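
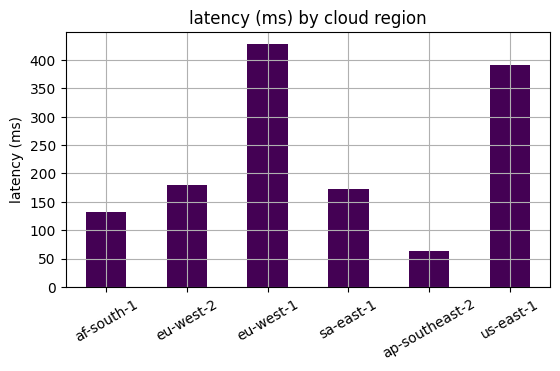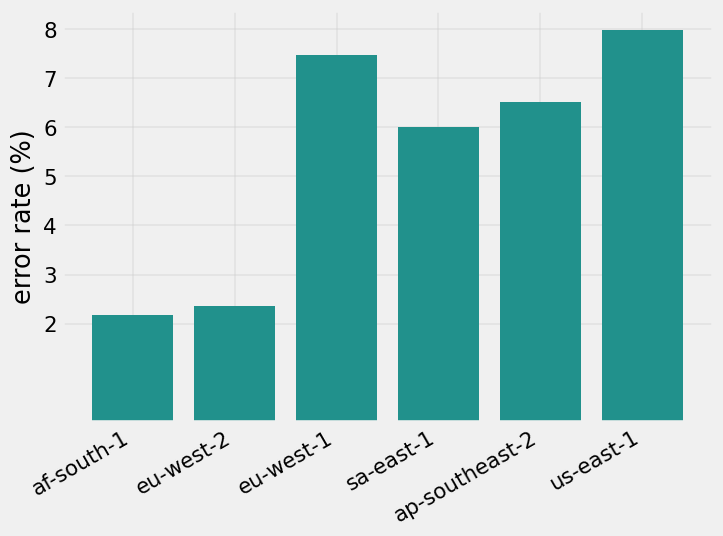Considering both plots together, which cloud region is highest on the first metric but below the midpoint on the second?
Chart 2 median error rate (%) ≈ 6; below-median cloud regions: af-south-1, eu-west-2, sa-east-1. Among those, eu-west-2 has the highest latency (ms) (≈ 200).

eu-west-2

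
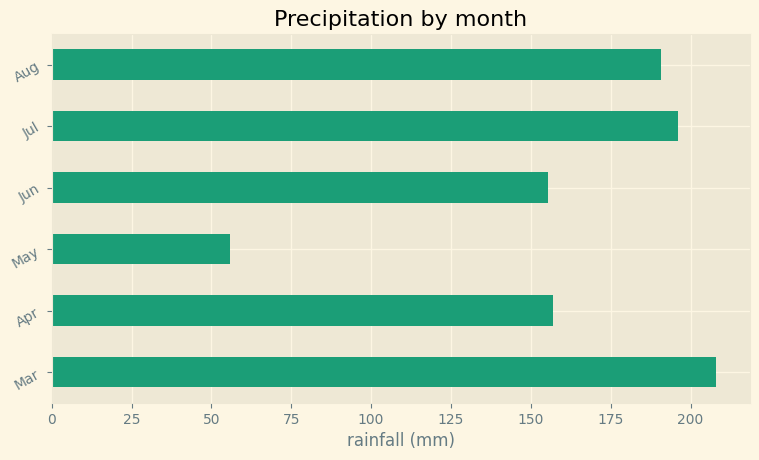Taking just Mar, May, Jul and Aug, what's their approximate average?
(200 + 60 + 200 + 200) / 4 ≈ 165.

≈ 165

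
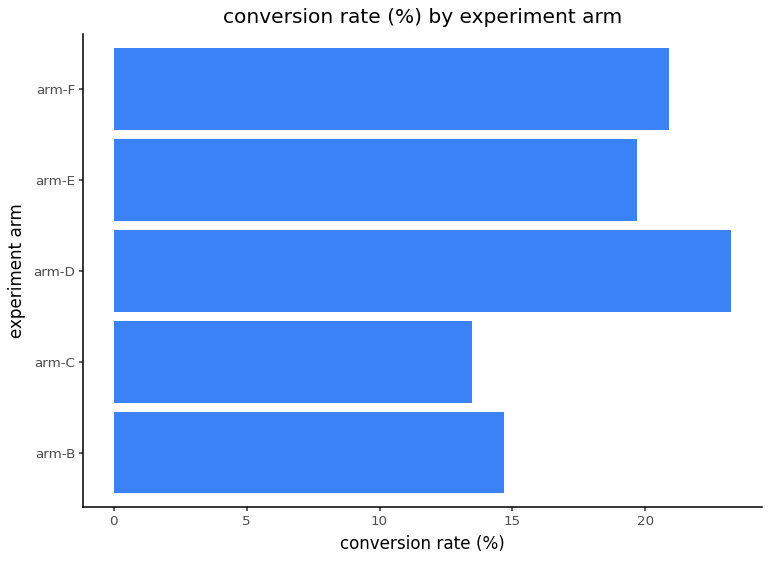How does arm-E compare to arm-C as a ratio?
≈ 1.43×

arm-E ≈ 20, arm-C ≈ 14; 20/14 ≈ 1.43.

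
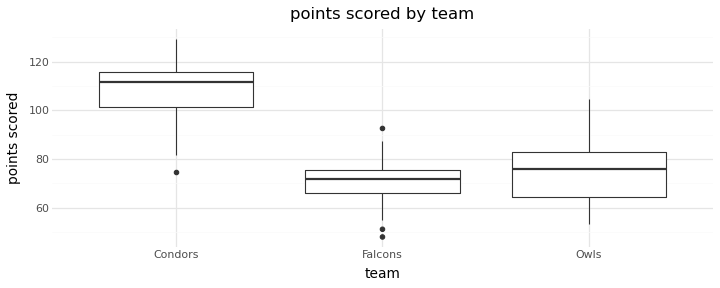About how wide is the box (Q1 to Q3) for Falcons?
≈ 10

Q3 ≈ 75, Q1 ≈ 65; IQR ≈ 10.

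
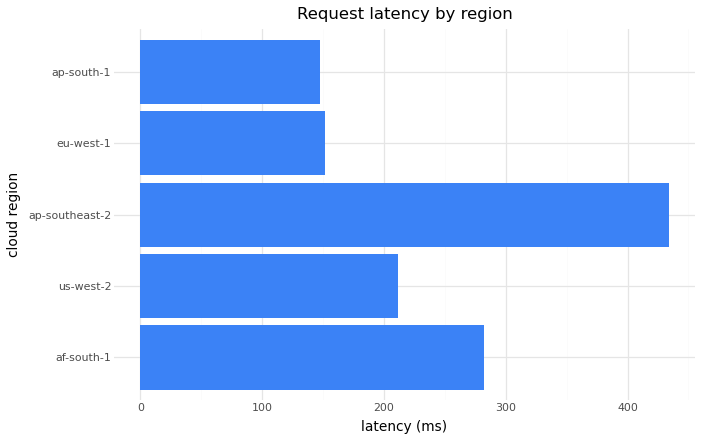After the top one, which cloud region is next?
Top 3: ap-southeast-2 ≈ 450, af-south-1 ≈ 300, us-west-2 ≈ 200.

af-south-1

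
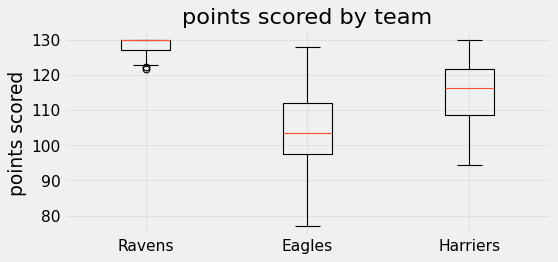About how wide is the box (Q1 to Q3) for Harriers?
Q3 ≈ 122, Q1 ≈ 108; IQR ≈ 14.

≈ 14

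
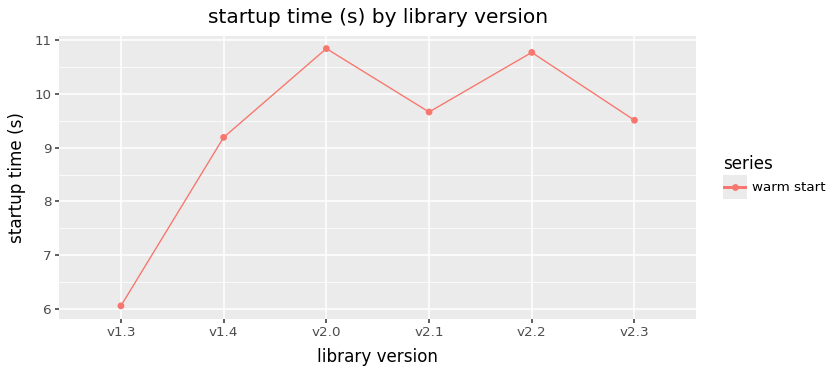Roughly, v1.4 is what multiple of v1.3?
v1.4 ≈ 9.0, v1.3 ≈ 6.0; 9.0/6.0 ≈ 1.5.

≈ 1.5×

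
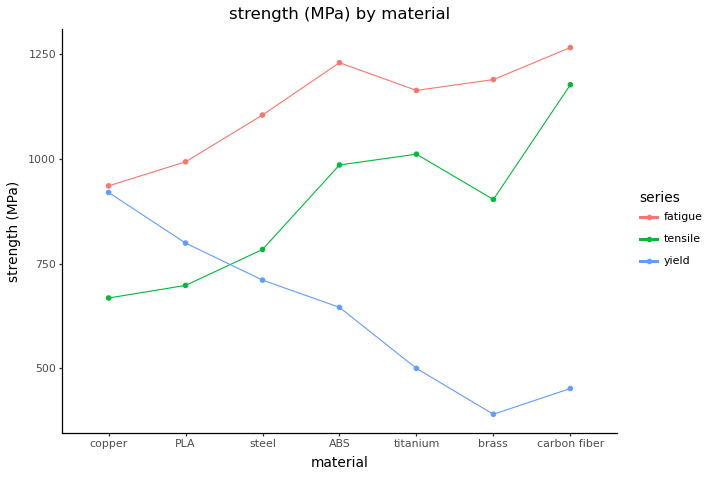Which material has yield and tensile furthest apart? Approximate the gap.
carbon fiber: yield ≈ 500, tensile ≈ 1200 → gap ≈ 700. Next-largest (brass) is only ≈ 500.

carbon fiber, ≈ 700 MPa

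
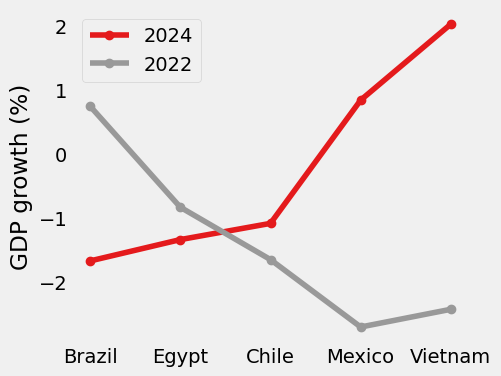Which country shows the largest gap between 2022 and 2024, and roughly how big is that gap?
Vietnam, ≈ 4.5 %

Vietnam: 2022 ≈ -2.5, 2024 ≈ 2.0 → gap ≈ 4.5. Next-largest (Mexico) is only ≈ 3.5.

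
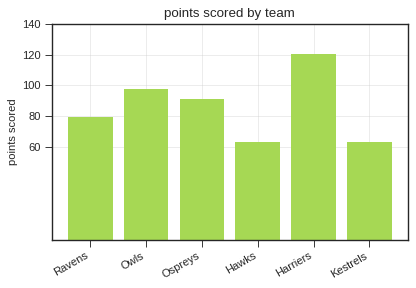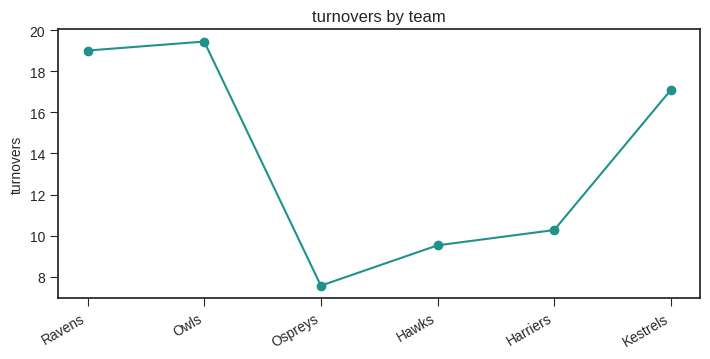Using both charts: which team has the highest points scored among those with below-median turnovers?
Harriers

Chart 2 median turnovers ≈ 14; below-median teams: Ospreys, Hawks, Harriers. Among those, Harriers has the highest points scored (≈ 120).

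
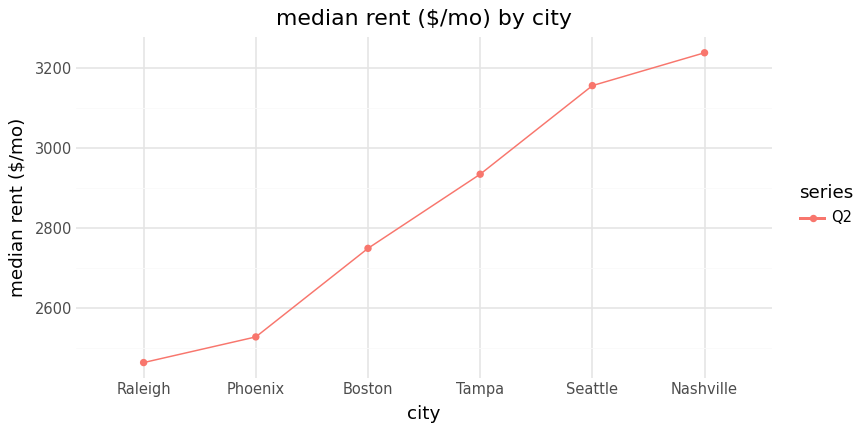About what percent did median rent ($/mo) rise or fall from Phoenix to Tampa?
≈ +16%

Phoenix ≈ 2500, Tampa ≈ 2900; (2900 − 2500) / 2500 ≈ +16%.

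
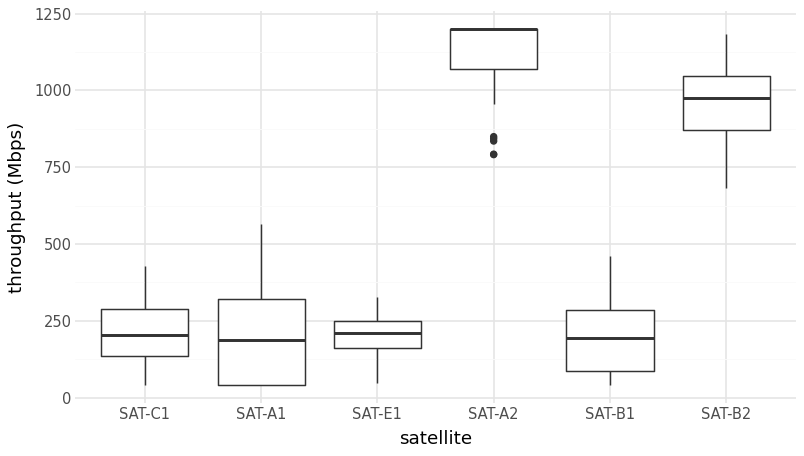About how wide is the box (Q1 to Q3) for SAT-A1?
≈ 300

Q3 ≈ 300, Q1 ≈ 0; IQR ≈ 300.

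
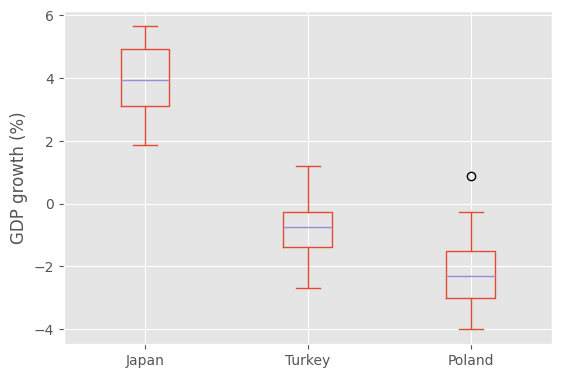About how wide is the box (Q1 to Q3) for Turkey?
Q3 ≈ 0, Q1 ≈ -1; IQR ≈ 1.

≈ 1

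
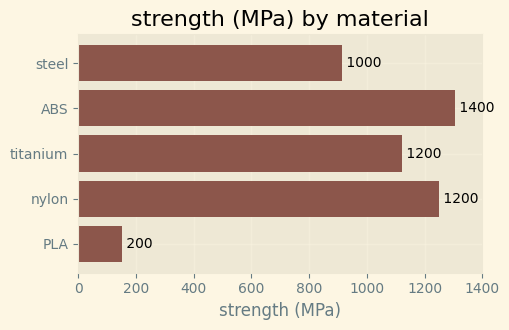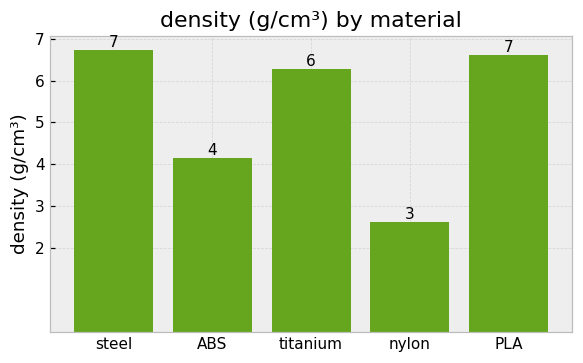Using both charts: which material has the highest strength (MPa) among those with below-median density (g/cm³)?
Chart 2 median density (g/cm³) ≈ 6; below-median materials: ABS, nylon. Among those, ABS has the highest strength (MPa) (≈ 1400).

ABS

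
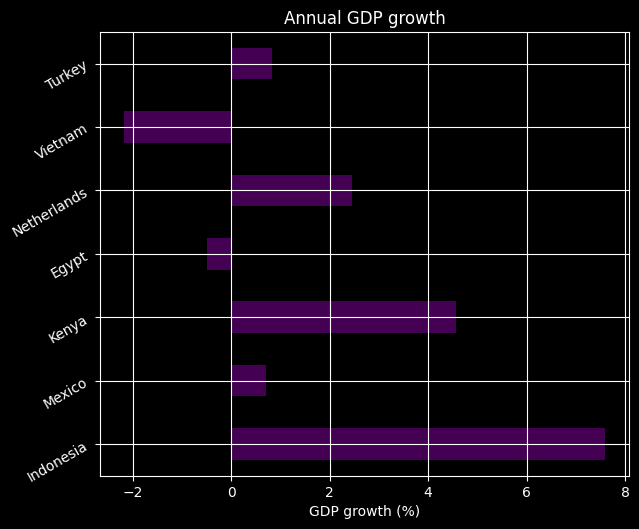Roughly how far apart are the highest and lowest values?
Max Indonesia ≈ 8, min Vietnam ≈ -2; range ≈ 10.

≈ 10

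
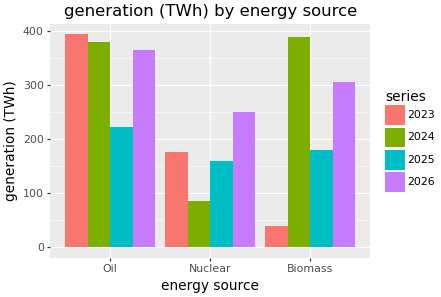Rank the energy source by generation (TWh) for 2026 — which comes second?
Top 3 for 2026: Oil ≈ 350, Biomass ≈ 300, Nuclear ≈ 250.

Biomass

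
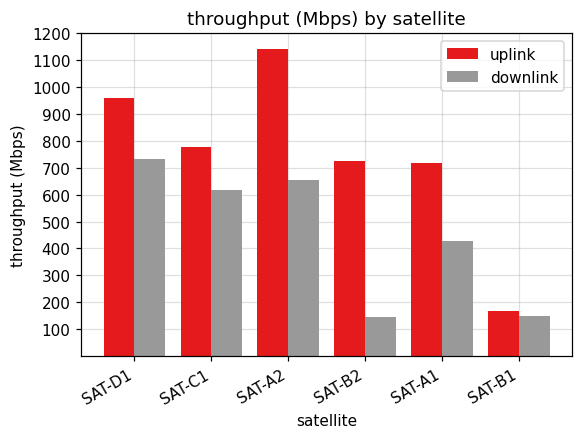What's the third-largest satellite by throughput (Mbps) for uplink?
SAT-C1

Top 4 for uplink: SAT-A2 ≈ 1100, SAT-D1 ≈ 1000, SAT-C1 ≈ 800, SAT-B2 ≈ 700.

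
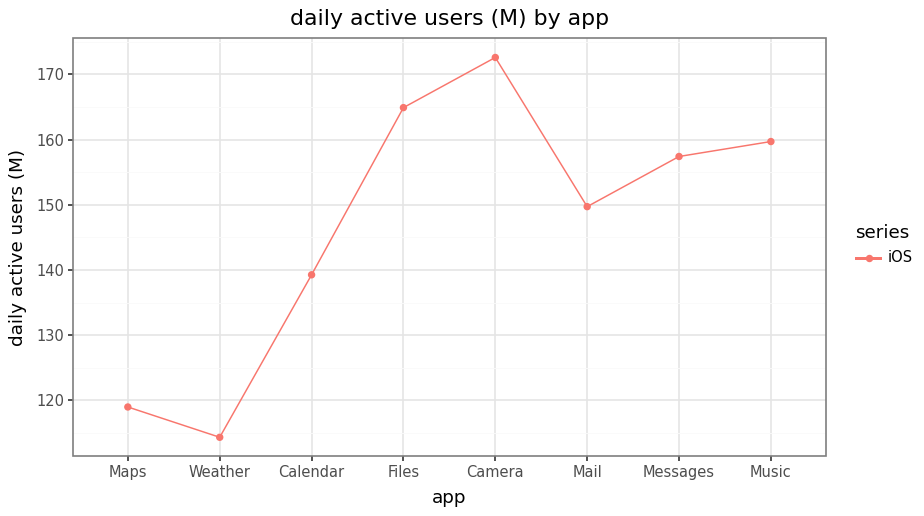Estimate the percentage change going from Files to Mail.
≈ -9.1%

Files ≈ 165, Mail ≈ 150; (150 − 165) / 165 ≈ -9.1%.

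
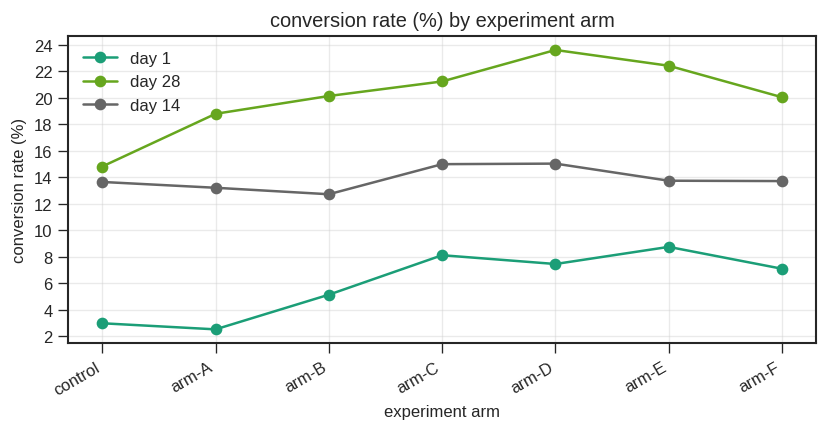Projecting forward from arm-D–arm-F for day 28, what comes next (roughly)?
Last three: 24, 22, 20 → slope ≈ -2/step → next ≈ 18.

≈ 18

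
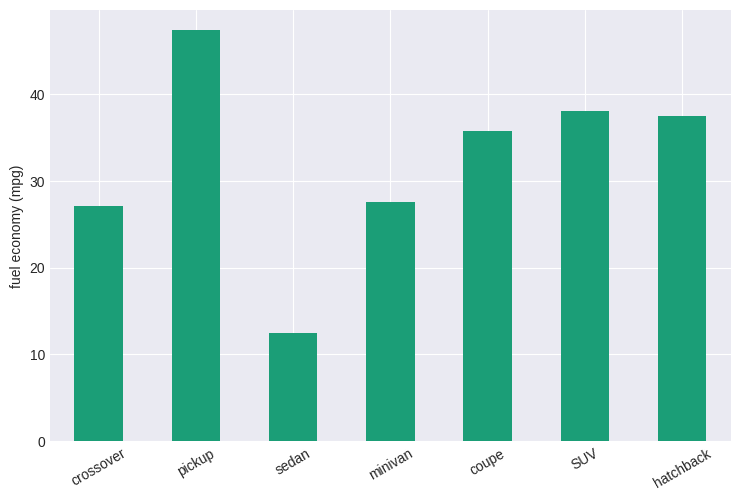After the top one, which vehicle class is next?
Top 3: pickup ≈ 45, SUV ≈ 40, hatchback ≈ 35.

SUV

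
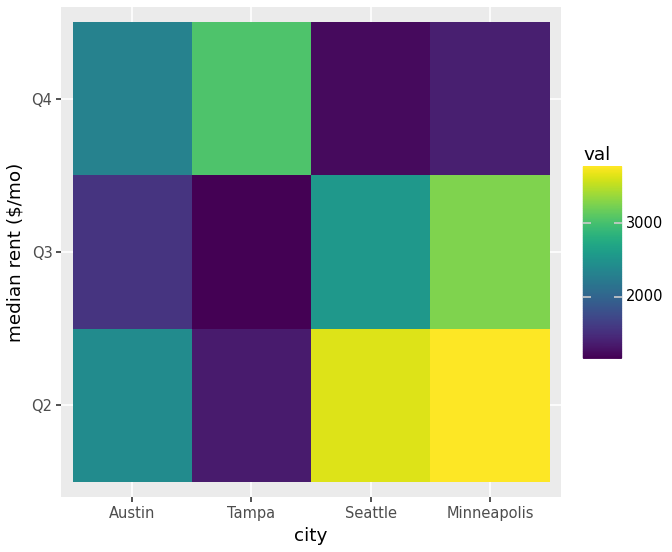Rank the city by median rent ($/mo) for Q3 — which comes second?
Seattle

Top 3 for Q3: Minneapolis ≈ 3500, Seattle ≈ 2500, Austin ≈ 1500.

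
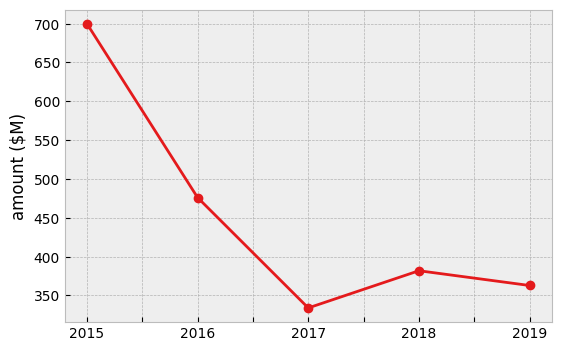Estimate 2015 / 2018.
2015 ≈ 700, 2018 ≈ 400; 700/400 ≈ 1.75.

≈ 1.75×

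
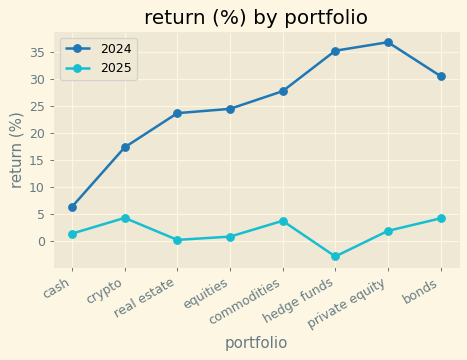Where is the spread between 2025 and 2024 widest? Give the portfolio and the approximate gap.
hedge funds: 2025 ≈ -5, 2024 ≈ 35 → gap ≈ 40. Next-largest (private equity) is only ≈ 35.

hedge funds, ≈ 40 %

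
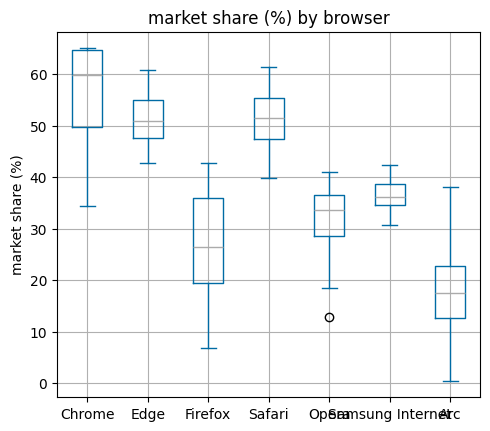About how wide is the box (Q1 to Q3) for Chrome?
Q3 ≈ 65, Q1 ≈ 50; IQR ≈ 15.

≈ 15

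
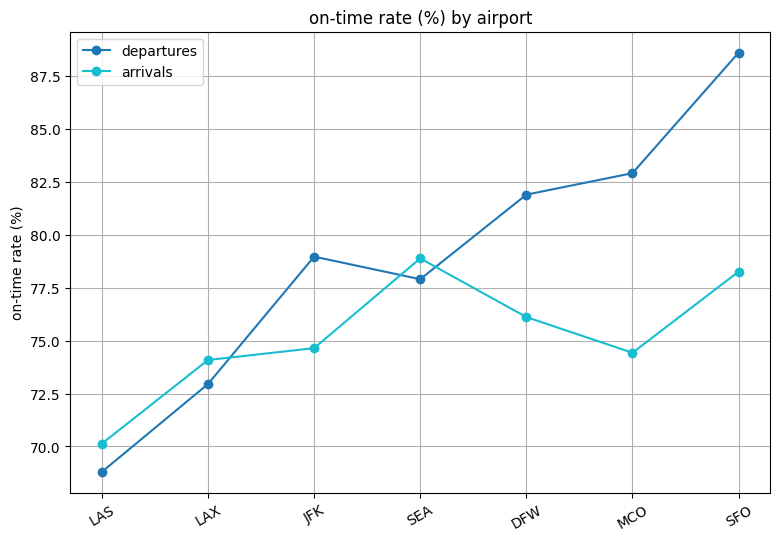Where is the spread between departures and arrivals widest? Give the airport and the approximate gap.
SFO, ≈ 10 %

SFO: departures ≈ 88, arrivals ≈ 78 → gap ≈ 10. Next-largest (MCO) is only ≈ 8.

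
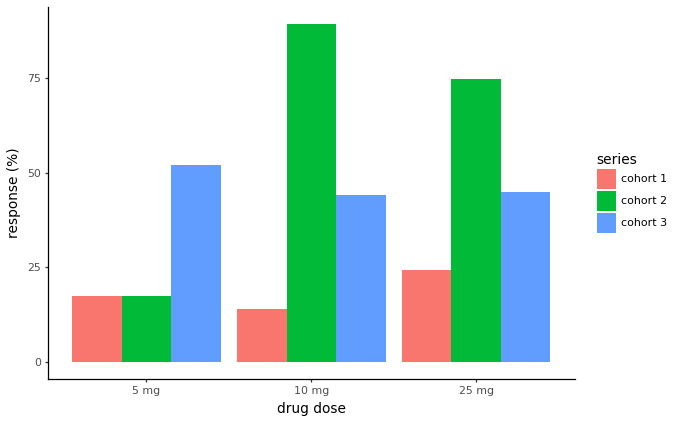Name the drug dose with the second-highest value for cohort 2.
Top 3 for cohort 2: 10 mg ≈ 90, 25 mg ≈ 70, 5 mg ≈ 20.

25 mg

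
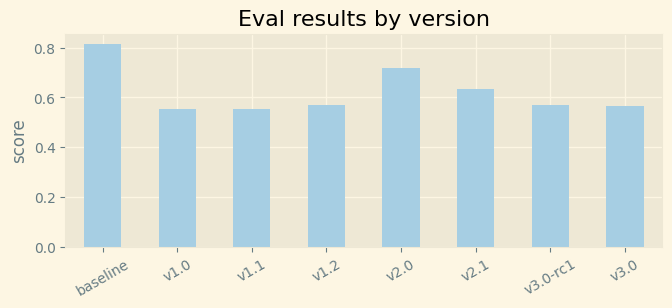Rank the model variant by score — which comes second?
v2.0

Top 3: baseline ≈ 0.8, v2.0 ≈ 0.7, v2.1 ≈ 0.6.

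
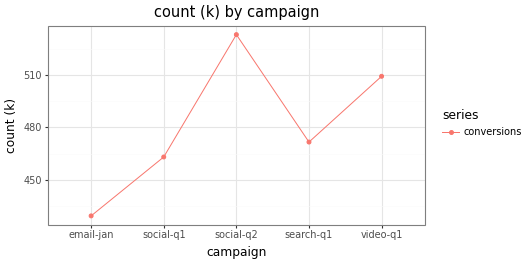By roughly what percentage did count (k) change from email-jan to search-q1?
≈ +9.3%

email-jan ≈ 430, search-q1 ≈ 470; (470 − 430) / 430 ≈ +9.3%.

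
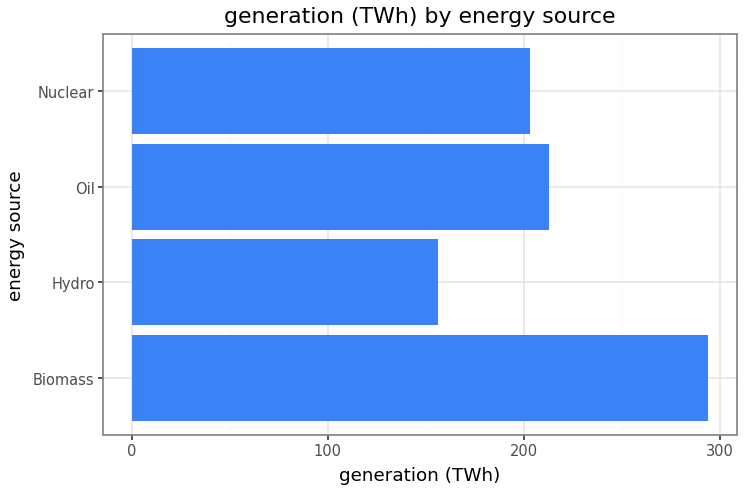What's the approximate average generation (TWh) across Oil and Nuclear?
≈ 212

(225 + 200) / 2 ≈ 212.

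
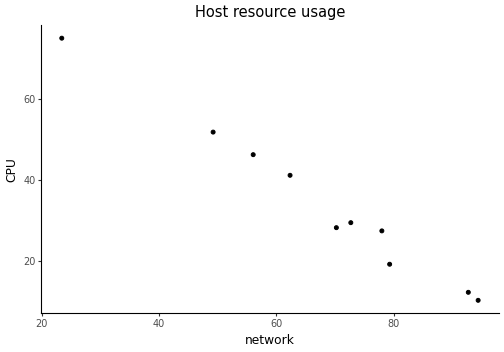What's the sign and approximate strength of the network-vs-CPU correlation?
negative, strong

Points are negatively correlated; strong (|r| ≈ 1.0).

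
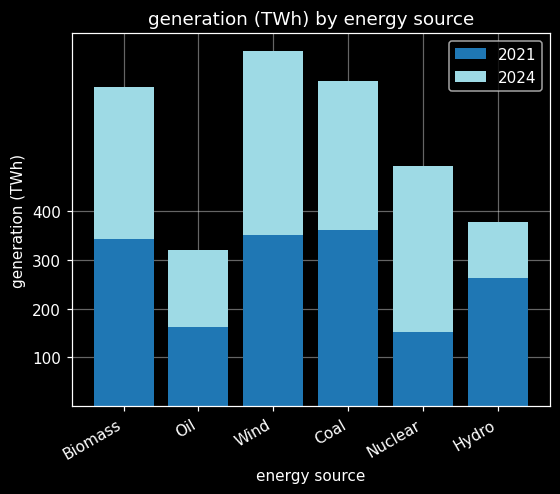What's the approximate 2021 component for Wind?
≈ 400

2021 top ≈ 400, bottom ≈ 0; segment ≈ 400.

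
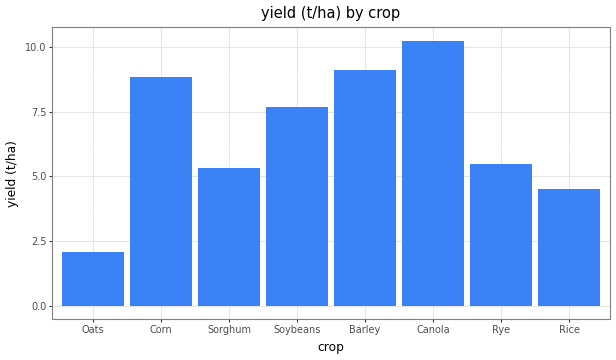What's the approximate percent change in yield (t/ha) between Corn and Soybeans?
≈ -11.1%

Corn ≈ 9, Soybeans ≈ 8; (8 − 9) / 9 ≈ -11.1%.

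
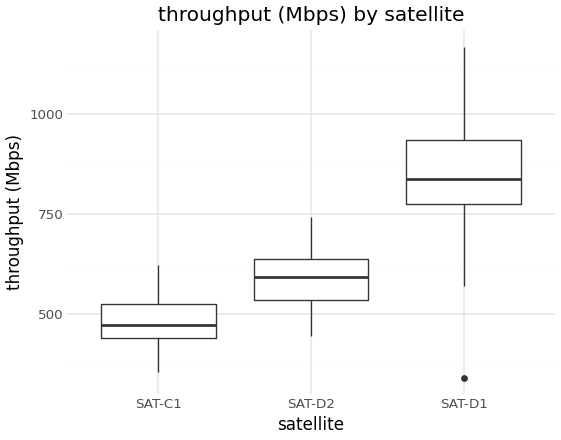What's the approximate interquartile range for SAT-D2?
≈ 100

Q3 ≈ 650, Q1 ≈ 550; IQR ≈ 100.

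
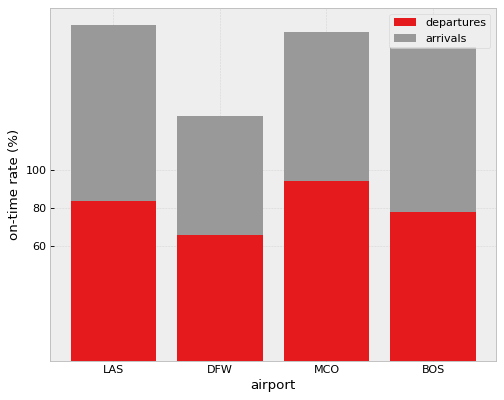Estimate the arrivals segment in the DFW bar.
≈ 60

arrivals top ≈ 120, bottom ≈ 60; segment ≈ 60.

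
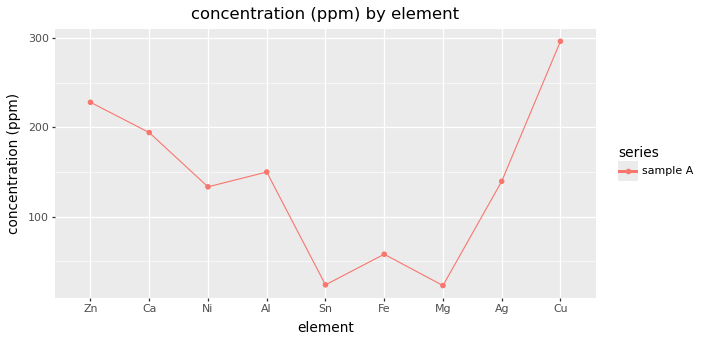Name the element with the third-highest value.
Top 4: Cu ≈ 300, Zn ≈ 225, Ca ≈ 200, Al ≈ 150.

Ca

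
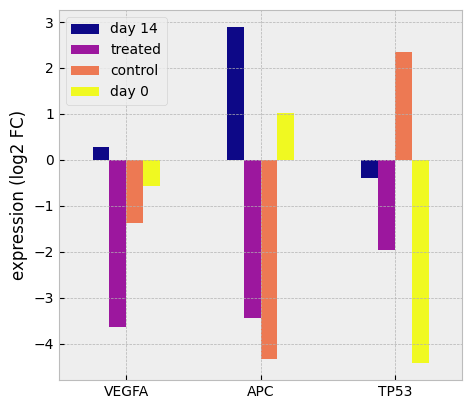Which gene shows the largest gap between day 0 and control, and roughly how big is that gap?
TP53, ≈ 6 log2 FC

TP53: day 0 ≈ -4, control ≈ 2 → gap ≈ 6. Next-largest (APC) is only ≈ 5.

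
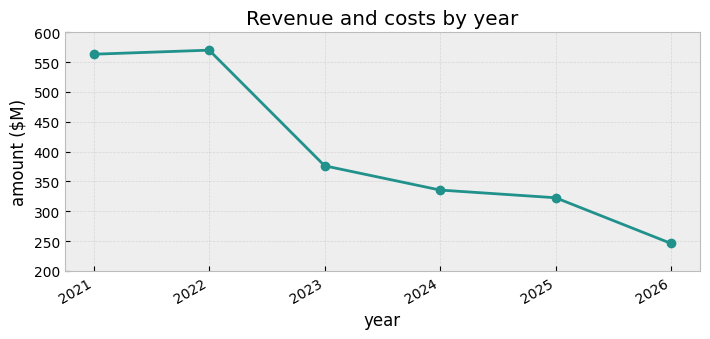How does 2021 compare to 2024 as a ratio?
2021 ≈ 550, 2024 ≈ 350; 550/350 ≈ 1.57.

≈ 1.57×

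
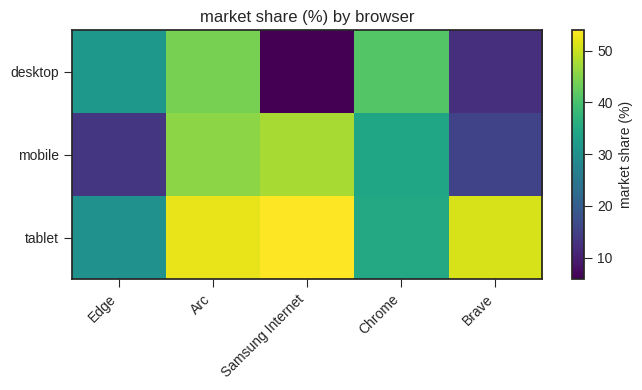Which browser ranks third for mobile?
Chrome

Top 4 for mobile: Samsung Internet ≈ 50, Arc ≈ 45, Chrome ≈ 35, Brave ≈ 15.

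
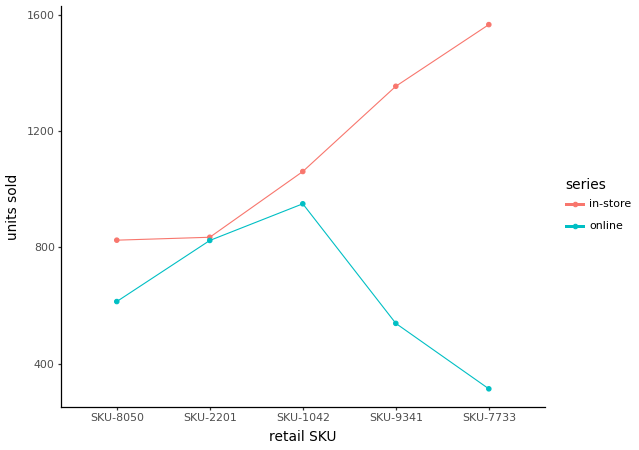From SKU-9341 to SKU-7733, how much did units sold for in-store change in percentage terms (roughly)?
≈ +14.3%

SKU-9341 ≈ 1400, SKU-7733 ≈ 1600; (1600 − 1400) / 1400 ≈ +14.3%.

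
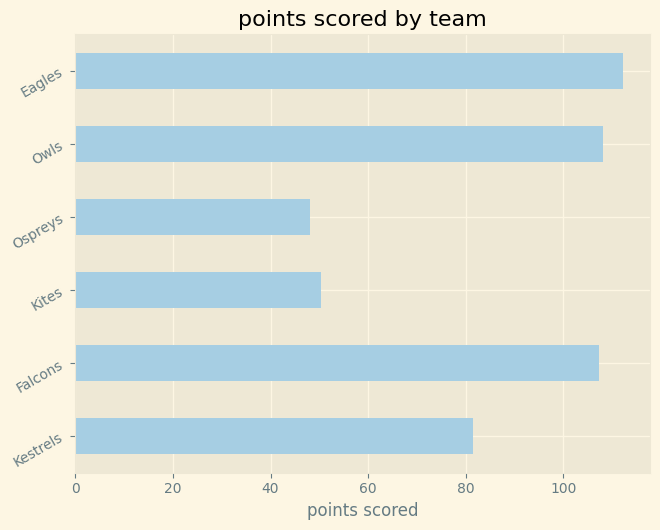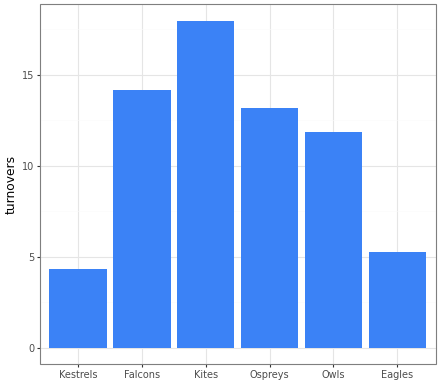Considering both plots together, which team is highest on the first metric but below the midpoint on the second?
Chart 2 median turnovers ≈ 12; below-median teams: Kestrels, Owls, Eagles. Among those, Eagles has the highest points scored (≈ 120).

Eagles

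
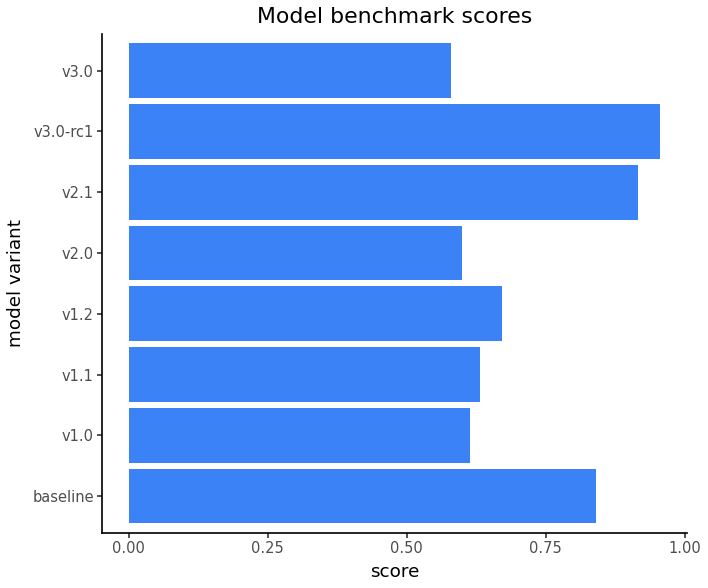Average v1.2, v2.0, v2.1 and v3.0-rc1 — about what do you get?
(0.7 + 0.6 + 0.9 + 1.0) / 4 ≈ 0.8.

≈ 0.8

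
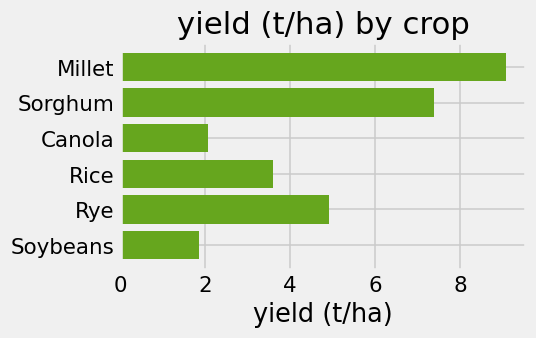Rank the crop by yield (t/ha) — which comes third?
Top 4: Millet ≈ 9, Sorghum ≈ 7, Rye ≈ 5, Rice ≈ 4.

Rye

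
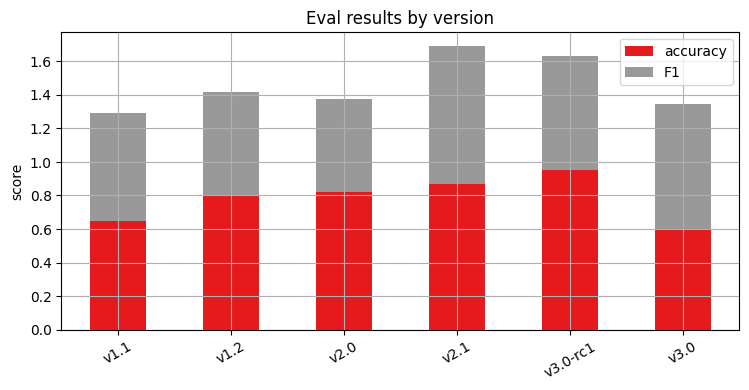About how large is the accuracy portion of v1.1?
accuracy top ≈ 0.6, bottom ≈ 0.0; segment ≈ 0.6.

≈ 0.6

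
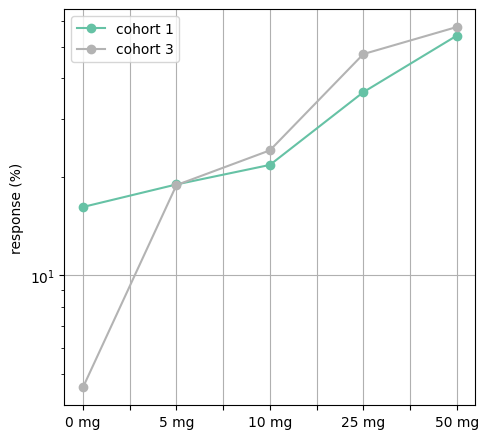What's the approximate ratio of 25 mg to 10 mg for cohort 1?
≈ 1.75×

25 mg ≈ 35, 10 mg ≈ 20; 35/20 ≈ 1.75.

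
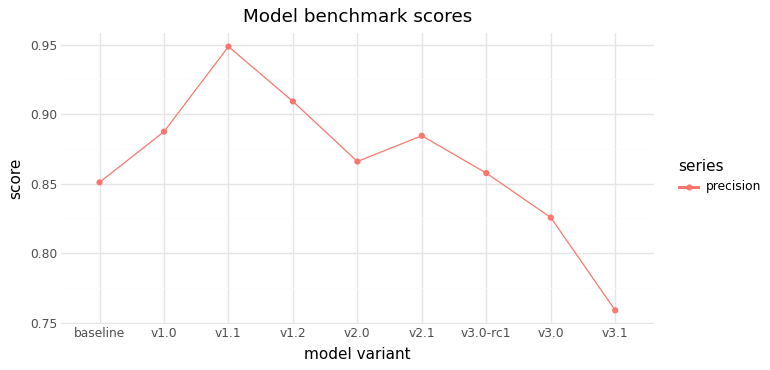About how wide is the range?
Max v1.1 ≈ 0.94, min v3.1 ≈ 0.76; range ≈ 0.18.

≈ 0.18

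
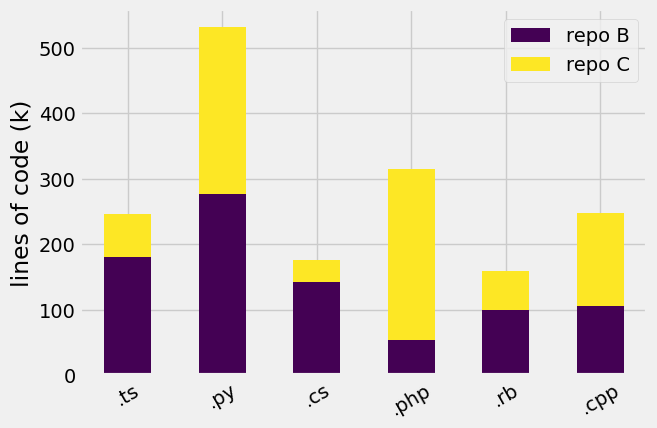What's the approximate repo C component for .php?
≈ 250

repo C top ≈ 300, bottom ≈ 50; segment ≈ 250.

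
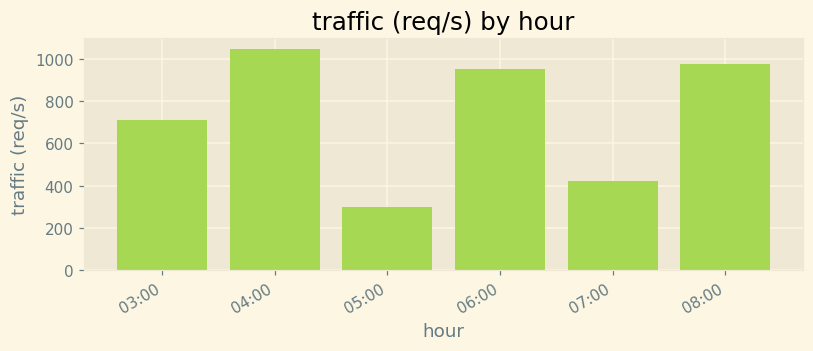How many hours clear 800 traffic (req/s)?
3

Above 800: 04:00, 06:00, 08:00.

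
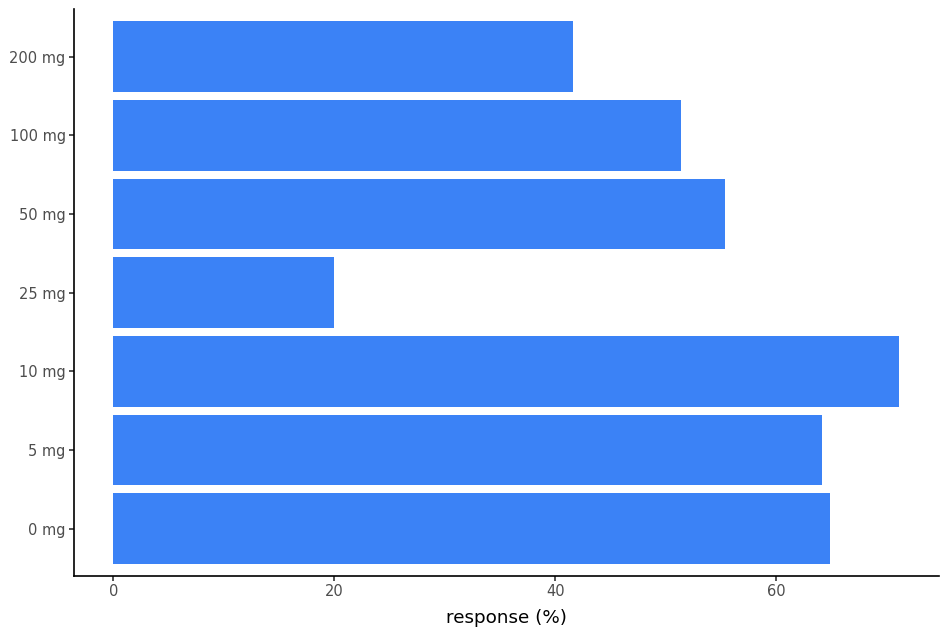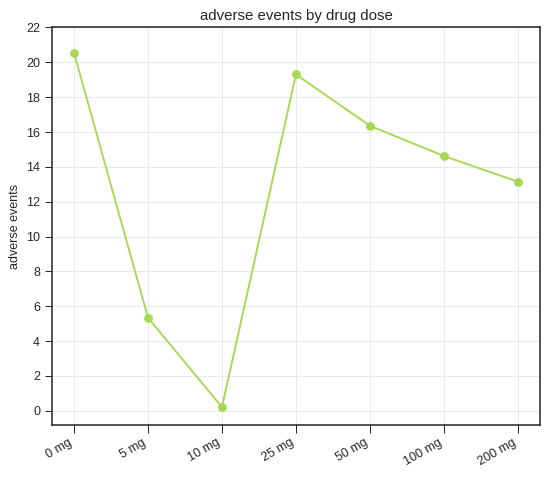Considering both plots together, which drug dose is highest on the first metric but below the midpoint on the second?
Chart 2 median adverse events ≈ 14; below-median drug doses: 5 mg, 10 mg, 200 mg. Among those, 10 mg has the highest response (%) (≈ 70).

10 mg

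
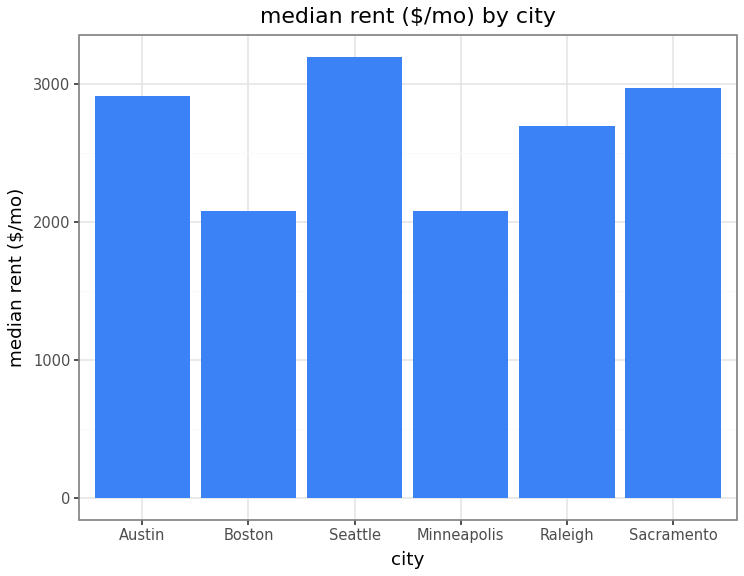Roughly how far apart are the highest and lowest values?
Max Seattle ≈ 3000, min Boston ≈ 2000; range ≈ 1000.

≈ 1000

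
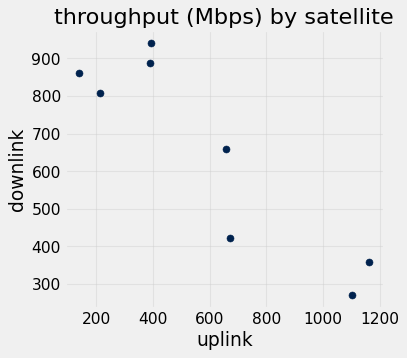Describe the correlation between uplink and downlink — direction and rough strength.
negative, strong

Points are negatively correlated; strong (|r| ≈ 0.9).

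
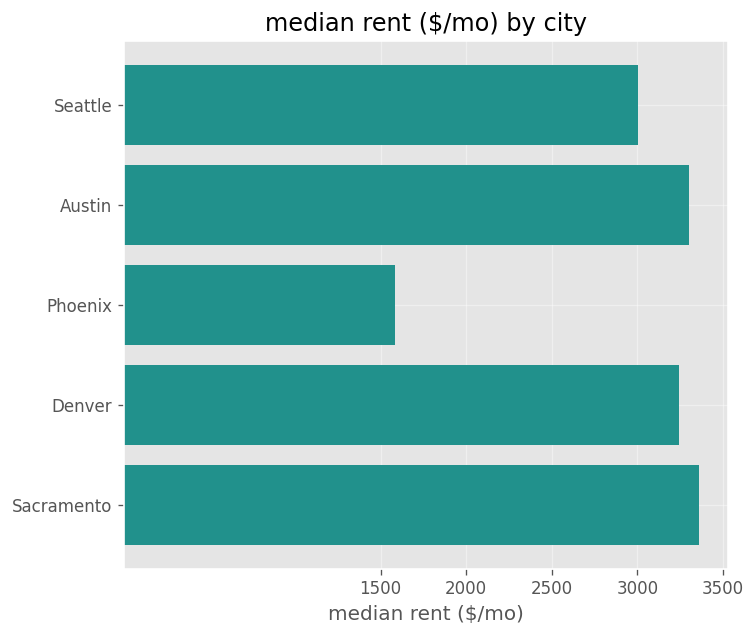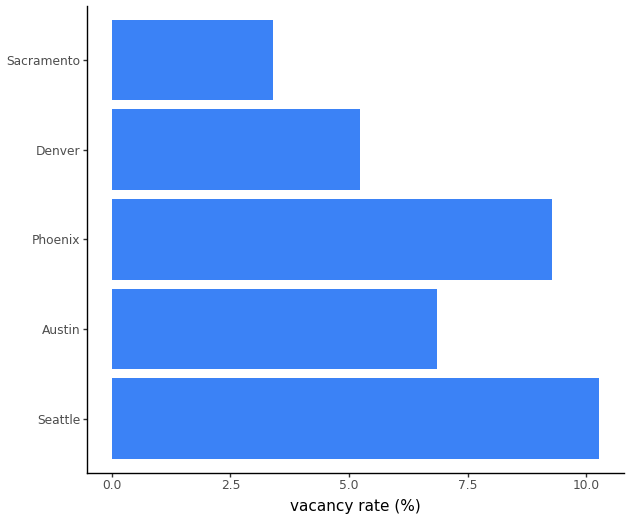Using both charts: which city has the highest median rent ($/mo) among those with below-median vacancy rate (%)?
Chart 2 median vacancy rate (%) ≈ 7; below-median cities: Denver, Sacramento. Among those, Sacramento has the highest median rent ($/mo) (≈ 3500).

Sacramento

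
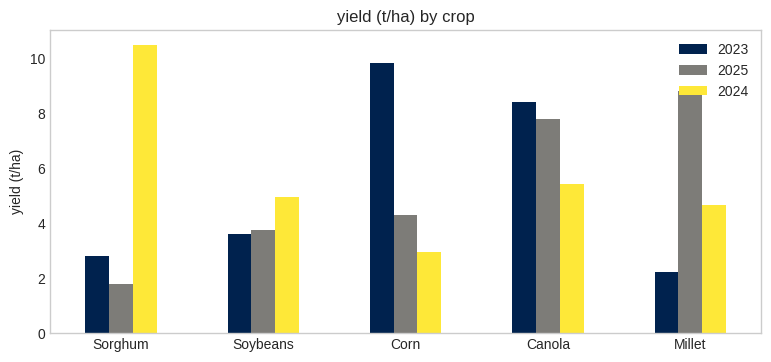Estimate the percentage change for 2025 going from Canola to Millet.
≈ +12.5%

Canola ≈ 8, Millet ≈ 9; (9 − 8) / 8 ≈ +12.5%.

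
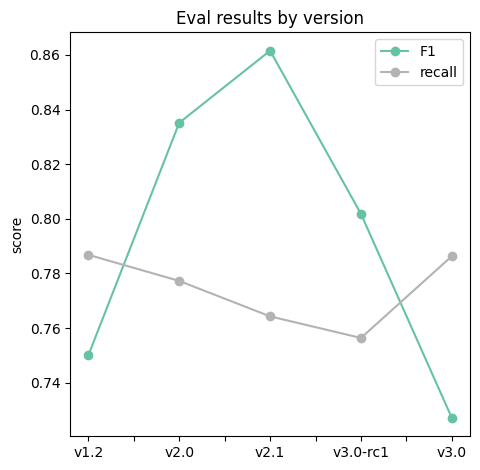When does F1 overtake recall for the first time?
v2.0

v1.2: F1 ≈ 0.74 vs recall ≈ 0.78 (not yet); v2.0: F1 ≈ 0.84 vs recall ≈ 0.78 (first crossover).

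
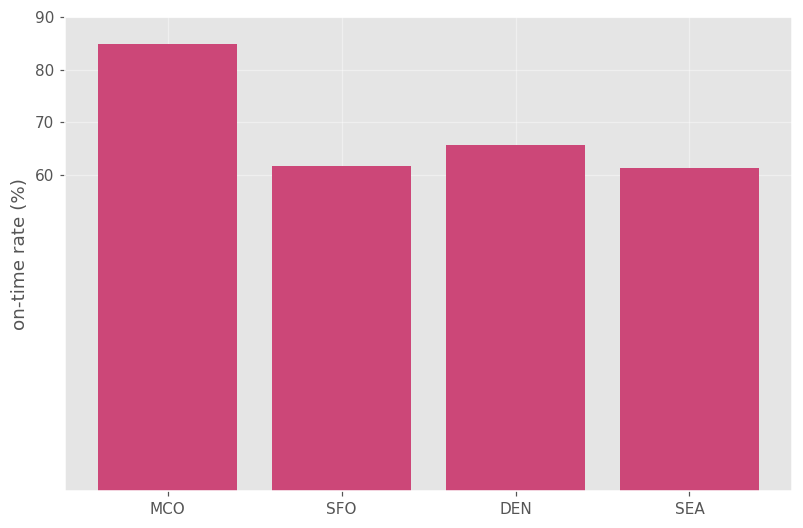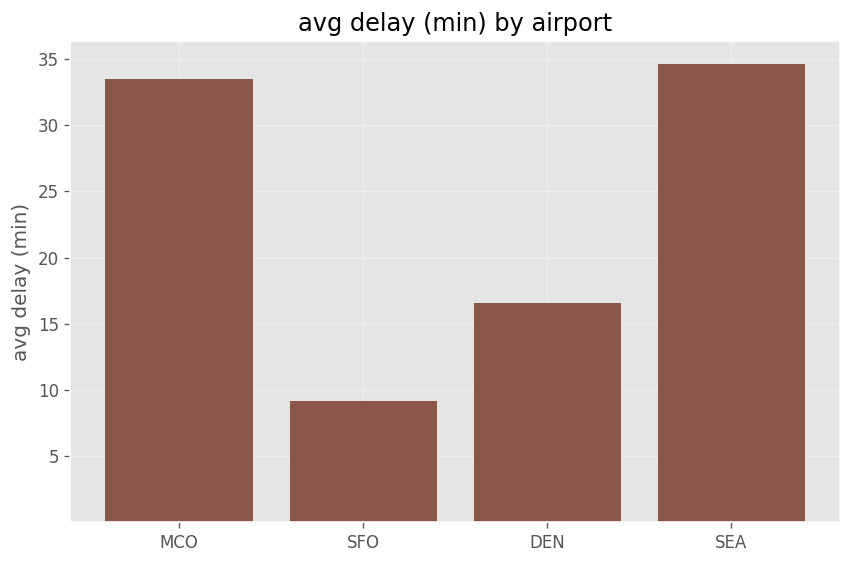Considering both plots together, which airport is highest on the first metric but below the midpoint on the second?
DEN

Chart 2 median avg delay (min) ≈ 25; below-median airports: SFO, DEN. Among those, DEN has the highest on-time rate (%) (≈ 70).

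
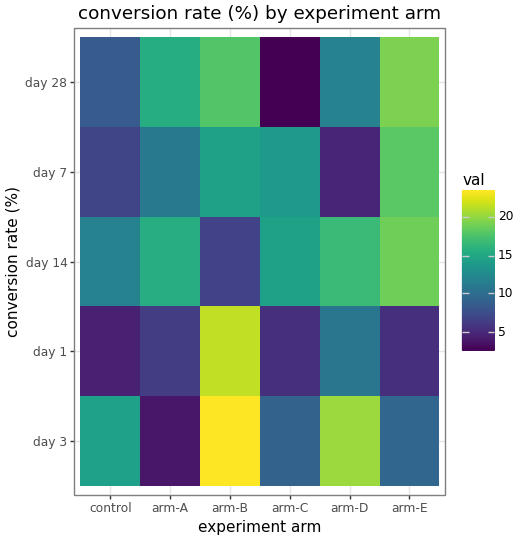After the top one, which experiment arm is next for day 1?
arm-D

Top 3 for day 1: arm-B ≈ 22, arm-D ≈ 10, arm-A ≈ 6.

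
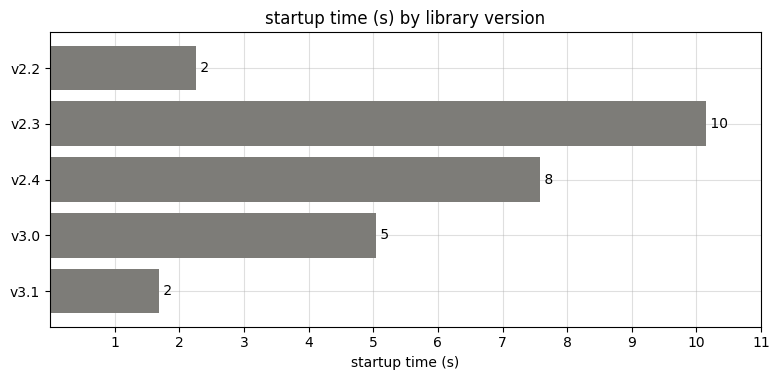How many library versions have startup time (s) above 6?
2

Above 6: v2.3, v2.4.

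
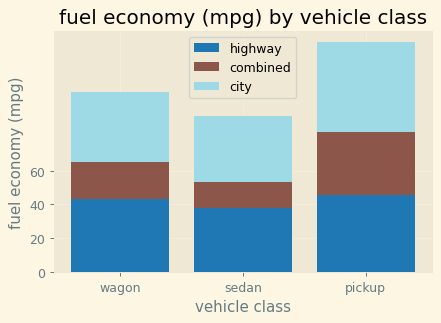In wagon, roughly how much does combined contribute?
≈ 20

combined top ≈ 60, bottom ≈ 40; segment ≈ 20.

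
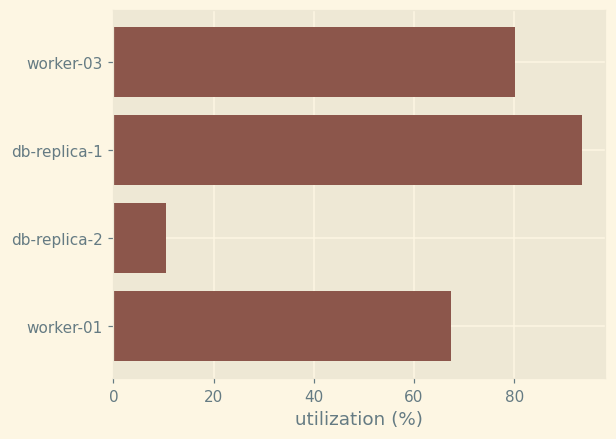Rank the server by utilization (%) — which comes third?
Top 4: db-replica-1 ≈ 90, worker-03 ≈ 80, worker-01 ≈ 70, db-replica-2 ≈ 10.

worker-01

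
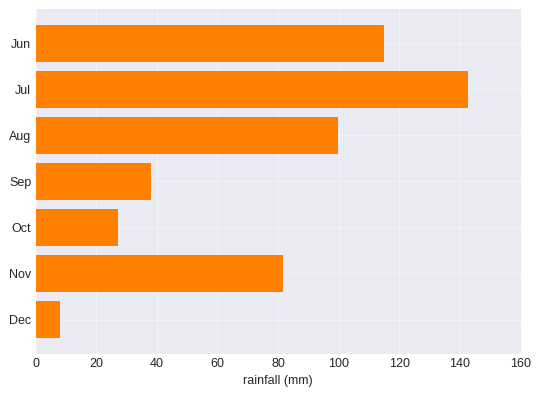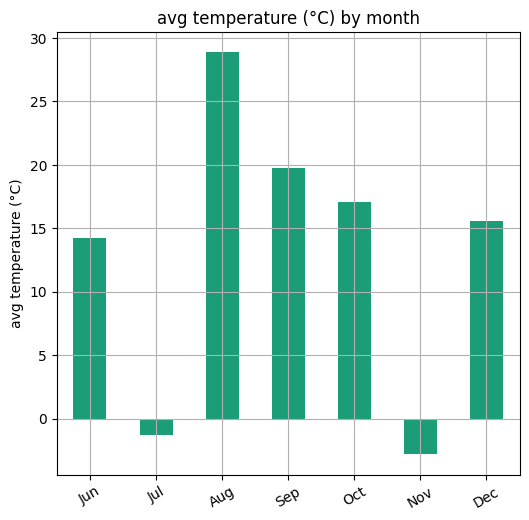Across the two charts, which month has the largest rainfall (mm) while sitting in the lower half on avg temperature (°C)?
Chart 2 median avg temperature (°C) ≈ 15; below-median months: Jun, Jul, Nov. Among those, Jul has the highest rainfall (mm) (≈ 140).

Jul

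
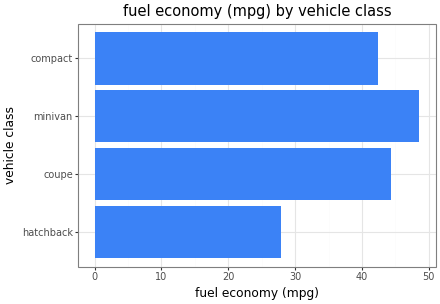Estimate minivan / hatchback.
≈ 1.67×

minivan ≈ 50, hatchback ≈ 30; 50/30 ≈ 1.67.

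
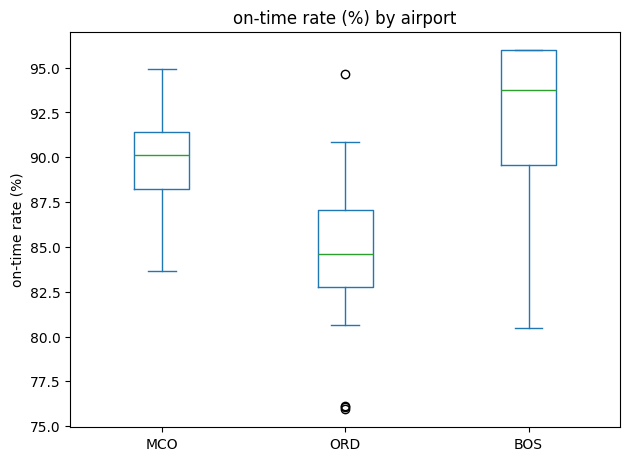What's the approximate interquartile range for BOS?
≈ 6

Q3 ≈ 96, Q1 ≈ 90; IQR ≈ 6.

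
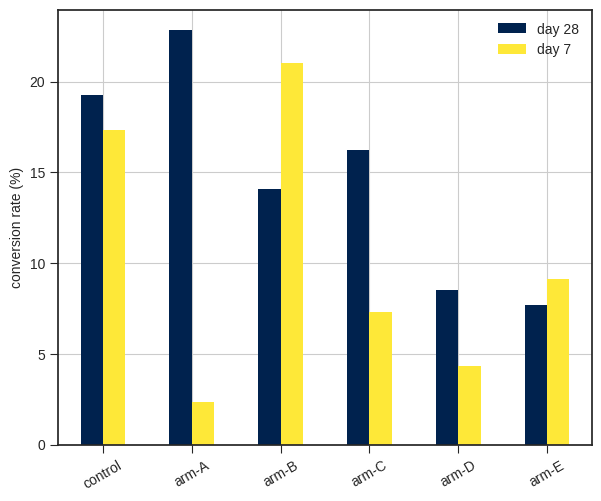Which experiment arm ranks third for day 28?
arm-C

Top 4 for day 28: arm-A ≈ 22, control ≈ 20, arm-C ≈ 16, arm-B ≈ 14.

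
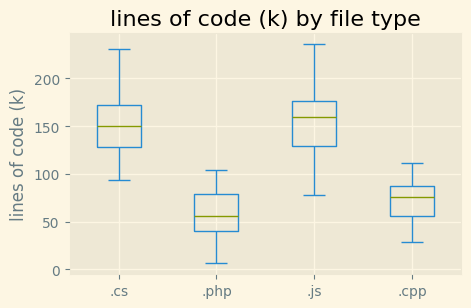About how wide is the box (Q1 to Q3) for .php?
≈ 40

Q3 ≈ 80, Q1 ≈ 40; IQR ≈ 40.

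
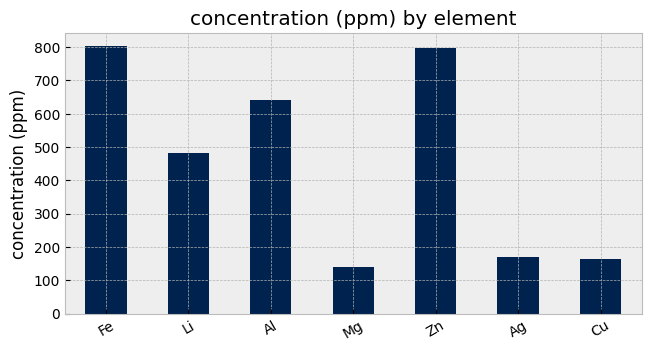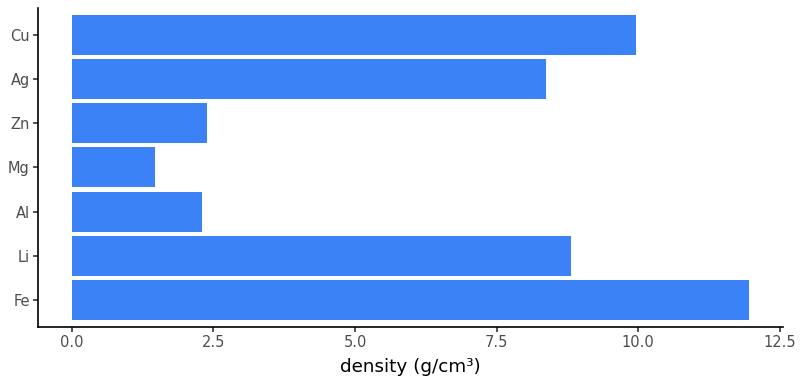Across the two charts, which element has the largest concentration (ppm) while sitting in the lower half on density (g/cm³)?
Zn

Chart 2 median density (g/cm³) ≈ 8; below-median elements: Al, Mg, Zn. Among those, Zn has the highest concentration (ppm) (≈ 800).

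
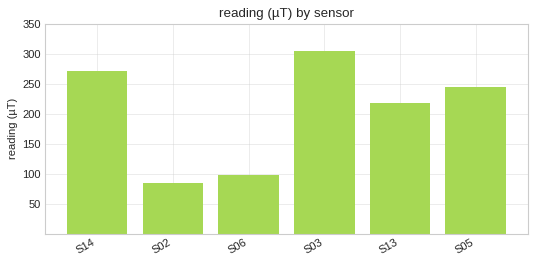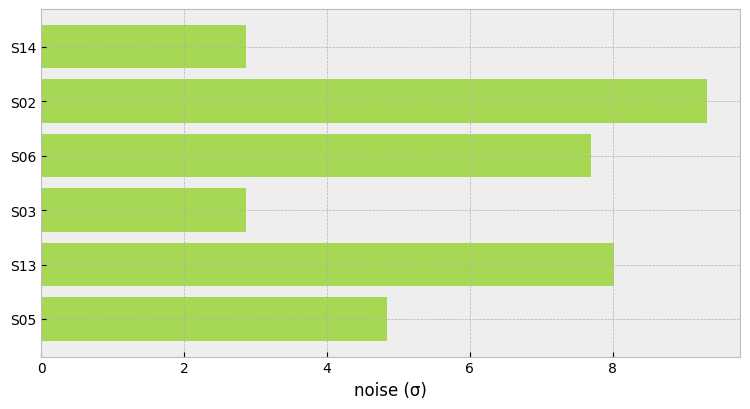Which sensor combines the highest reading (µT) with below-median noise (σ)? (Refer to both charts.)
Chart 2 median noise (σ) ≈ 6; below-median sensors: S14, S03, S05. Among those, S03 has the highest reading (µT) (≈ 300).

S03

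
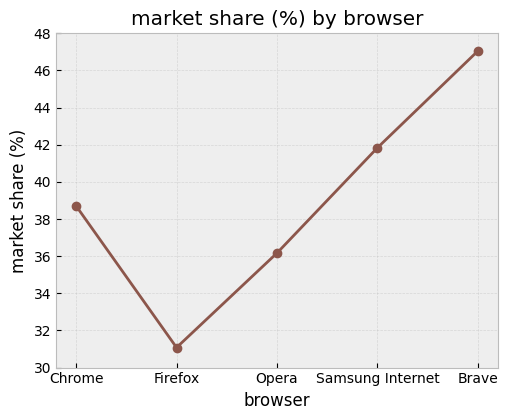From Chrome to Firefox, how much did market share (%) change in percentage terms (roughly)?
≈ -15.8%

Chrome ≈ 38, Firefox ≈ 32; (32 − 38) / 38 ≈ -15.8%.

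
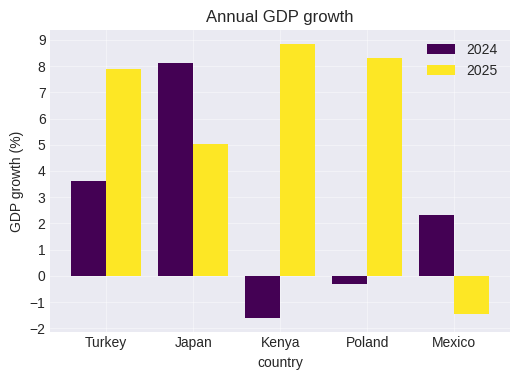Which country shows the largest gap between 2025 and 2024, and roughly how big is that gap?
Kenya: 2025 ≈ 9, 2024 ≈ -2 → gap ≈ 11. Next-largest (Poland) is only ≈ 8.

Kenya, ≈ 11 %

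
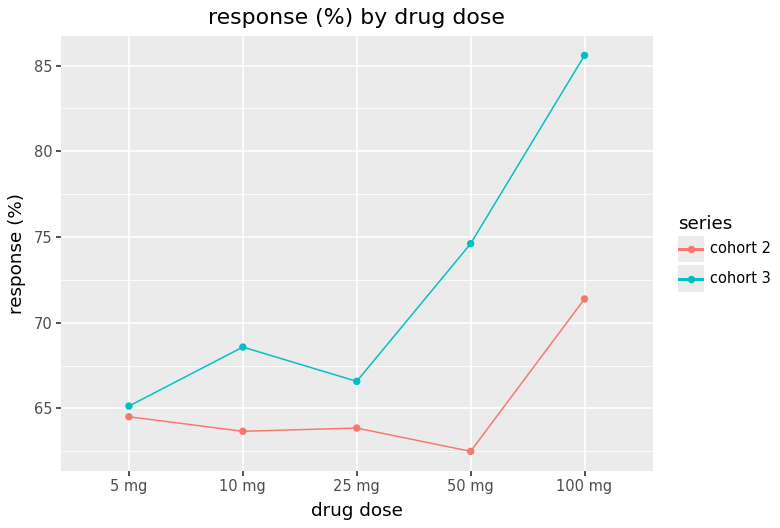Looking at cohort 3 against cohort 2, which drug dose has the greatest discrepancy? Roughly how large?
100 mg: cohort 3 ≈ 86, cohort 2 ≈ 72 → gap ≈ 14. Next-largest (50 mg) is only ≈ 12.

100 mg, ≈ 14 %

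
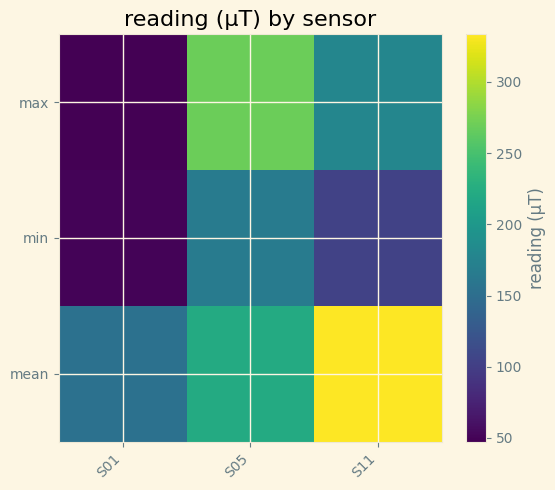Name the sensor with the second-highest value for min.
S11

Top 3 for min: S05 ≈ 175, S11 ≈ 100, S01 ≈ 50.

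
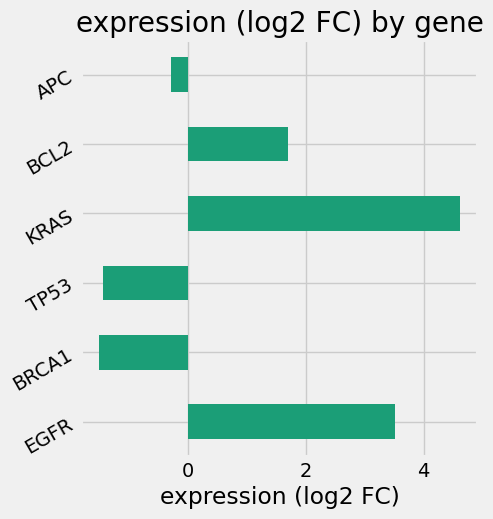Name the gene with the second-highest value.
Top 3: KRAS ≈ 5, EGFR ≈ 4, BCL2 ≈ 2.

EGFR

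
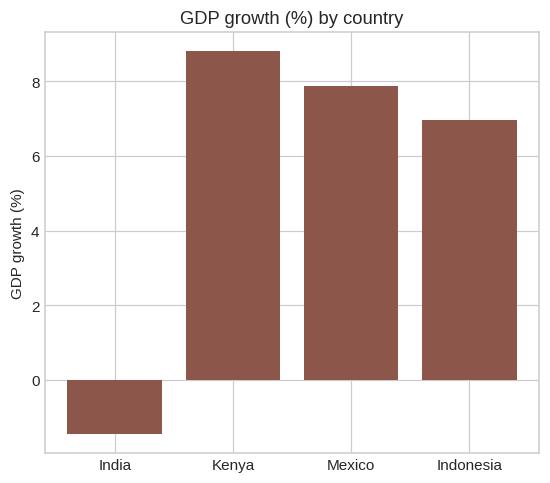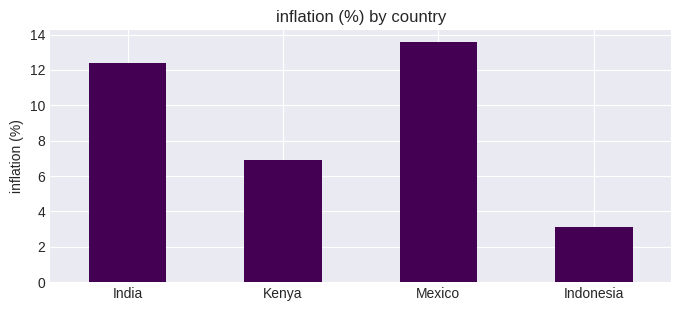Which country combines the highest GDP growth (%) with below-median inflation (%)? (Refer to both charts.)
Kenya

Chart 2 median inflation (%) ≈ 10; below-median countries: Kenya, Indonesia. Among those, Kenya has the highest GDP growth (%) (≈ 9).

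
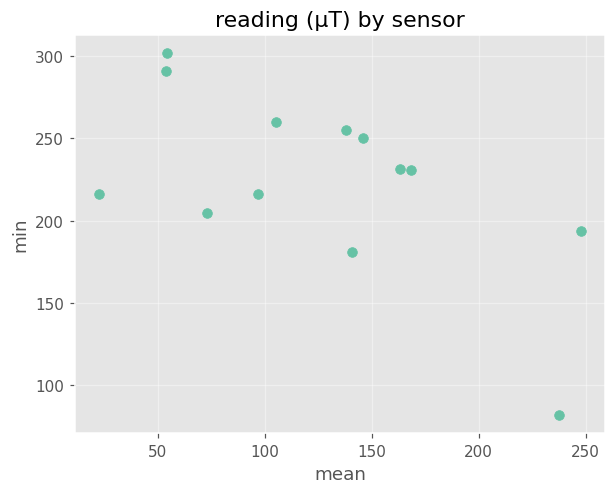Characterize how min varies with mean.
negative, moderate

Points are negatively correlated; moderate (|r| ≈ 0.6).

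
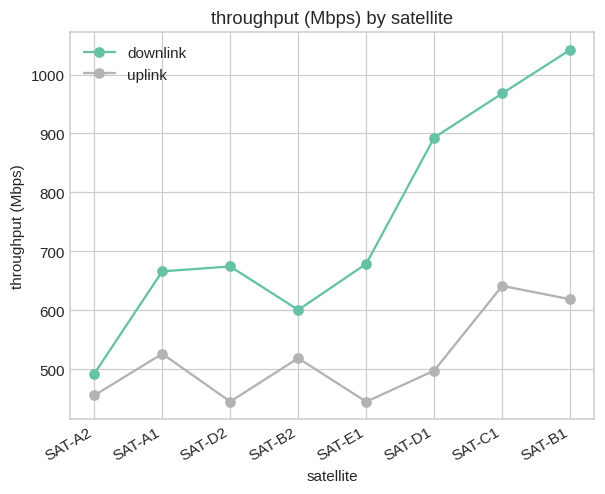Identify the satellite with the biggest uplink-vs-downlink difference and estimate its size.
SAT-B1, ≈ 450 Mbps

SAT-B1: uplink ≈ 600, downlink ≈ 1050 → gap ≈ 450. Next-largest (SAT-D1) is only ≈ 400.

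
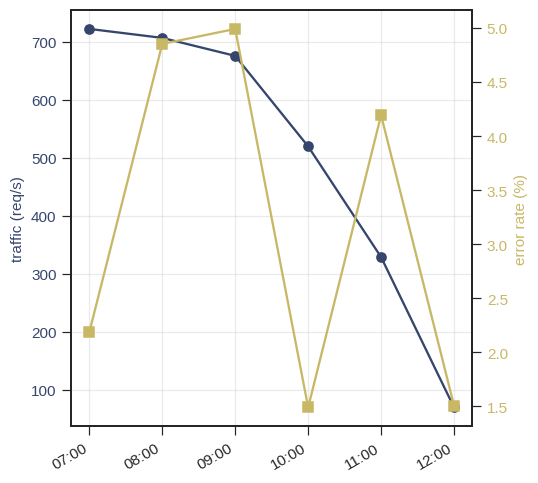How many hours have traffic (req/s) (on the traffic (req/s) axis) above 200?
5

Above 200: 07:00, 08:00, 09:00, 10:00, 11:00.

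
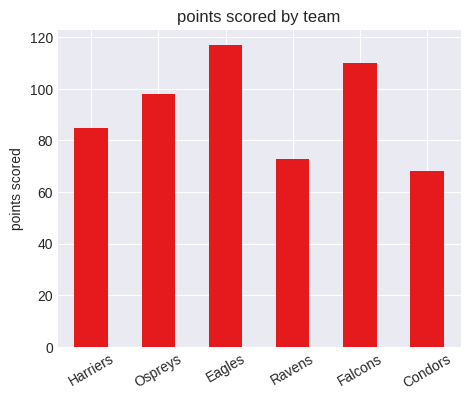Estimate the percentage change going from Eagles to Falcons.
≈ -8.3%

Eagles ≈ 120, Falcons ≈ 110; (110 − 120) / 120 ≈ -8.3%.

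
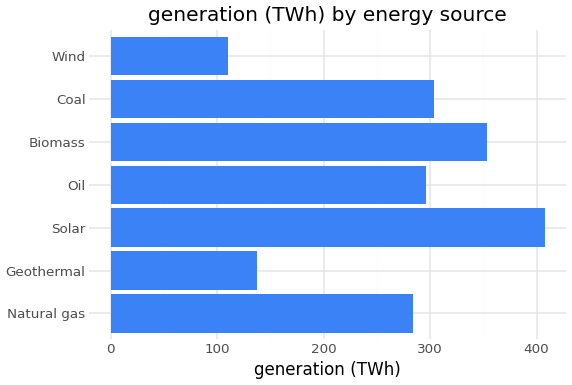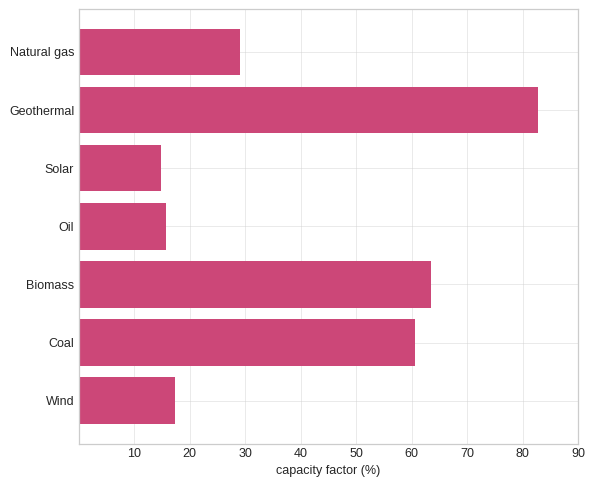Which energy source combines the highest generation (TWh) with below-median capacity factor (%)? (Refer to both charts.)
Solar

Chart 2 median capacity factor (%) ≈ 30; below-median energy sources: Solar, Oil, Wind. Among those, Solar has the highest generation (TWh) (≈ 400).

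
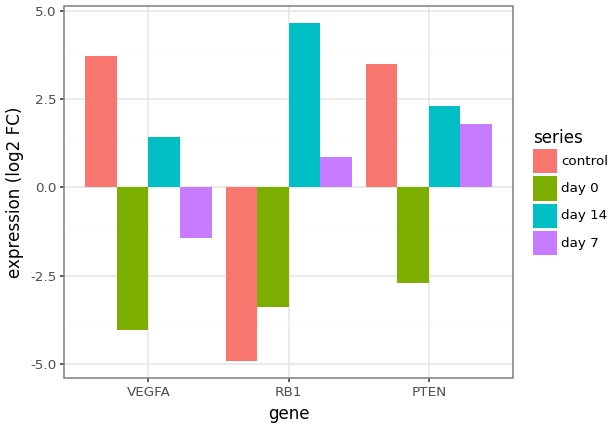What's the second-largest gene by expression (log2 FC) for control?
PTEN

Top 3 for control: VEGFA ≈ 4, PTEN ≈ 3, RB1 ≈ -5.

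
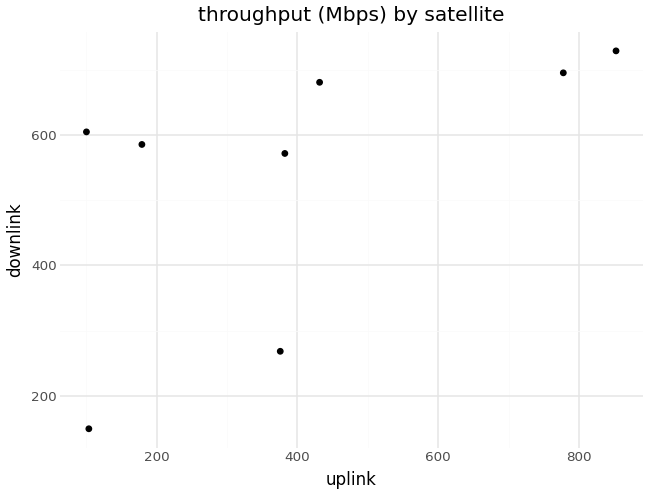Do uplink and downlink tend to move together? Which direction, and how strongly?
positive, moderate

Points are positively correlated; moderate (|r| ≈ 0.6).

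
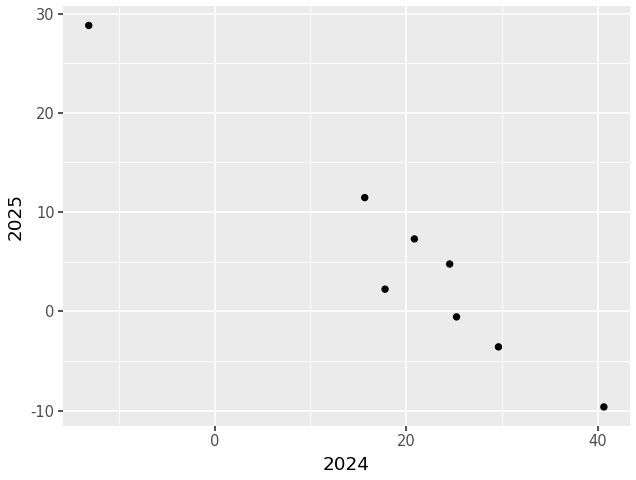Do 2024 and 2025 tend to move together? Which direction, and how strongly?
negative, strong

Points are negatively correlated; strong (|r| ≈ 1.0).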